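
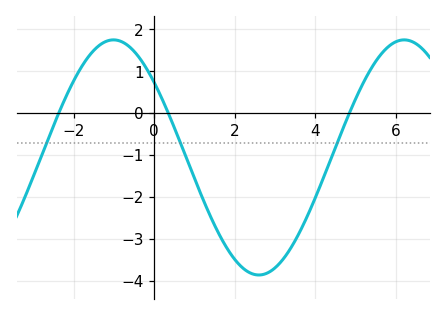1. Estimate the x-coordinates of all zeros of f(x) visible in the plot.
-2.37, 0.353, 4.85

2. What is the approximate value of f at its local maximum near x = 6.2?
1.75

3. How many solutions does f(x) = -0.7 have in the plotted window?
3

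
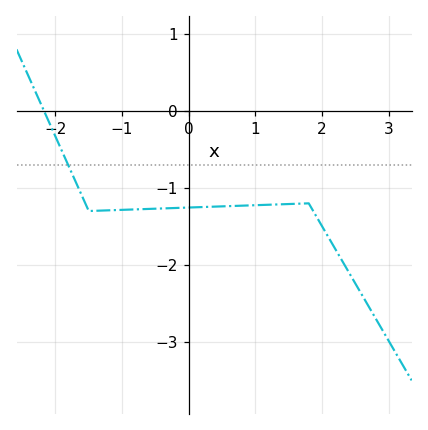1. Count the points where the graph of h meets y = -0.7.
1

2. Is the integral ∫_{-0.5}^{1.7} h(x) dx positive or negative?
negative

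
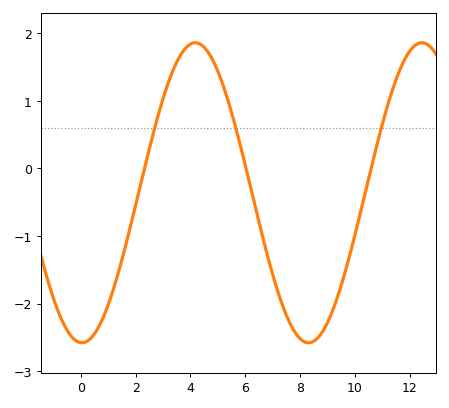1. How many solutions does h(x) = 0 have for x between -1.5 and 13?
3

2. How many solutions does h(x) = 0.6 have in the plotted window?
3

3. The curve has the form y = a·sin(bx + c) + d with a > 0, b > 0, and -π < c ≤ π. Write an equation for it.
y = 2.22sin(0.76x - 1.6) - 0.36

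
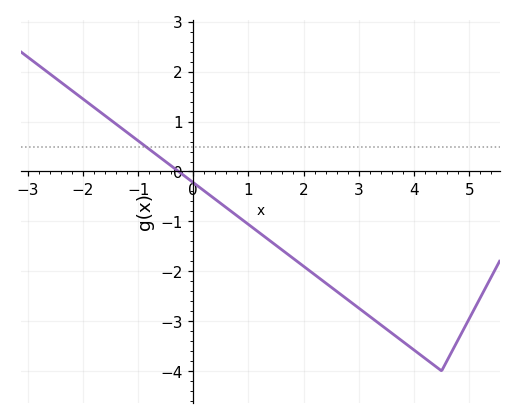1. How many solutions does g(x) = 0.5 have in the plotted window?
1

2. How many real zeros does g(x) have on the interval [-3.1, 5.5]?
1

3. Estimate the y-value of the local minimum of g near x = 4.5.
-4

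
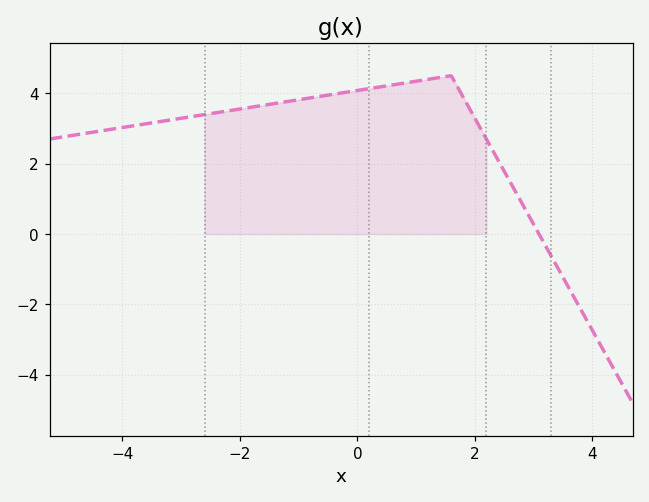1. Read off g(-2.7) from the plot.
3.4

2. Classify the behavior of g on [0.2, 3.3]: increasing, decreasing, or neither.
neither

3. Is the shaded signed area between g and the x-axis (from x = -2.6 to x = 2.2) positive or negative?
positive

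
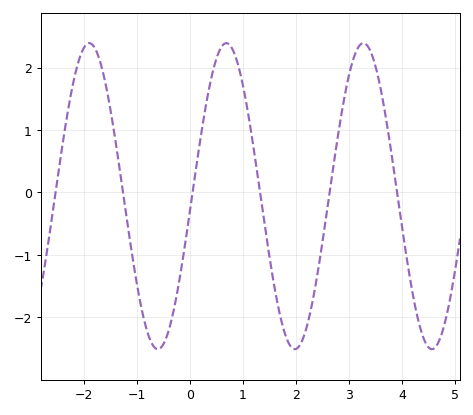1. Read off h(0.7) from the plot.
2.4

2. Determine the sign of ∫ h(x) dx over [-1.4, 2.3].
negative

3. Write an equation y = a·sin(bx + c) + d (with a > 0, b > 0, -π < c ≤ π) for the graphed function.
y = 2.45sin(2.4x - 0.09) - 0.06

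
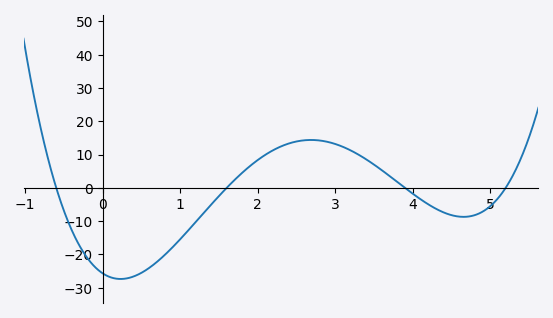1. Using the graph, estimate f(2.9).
13.8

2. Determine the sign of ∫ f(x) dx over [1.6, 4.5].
positive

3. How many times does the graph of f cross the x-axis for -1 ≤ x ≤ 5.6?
4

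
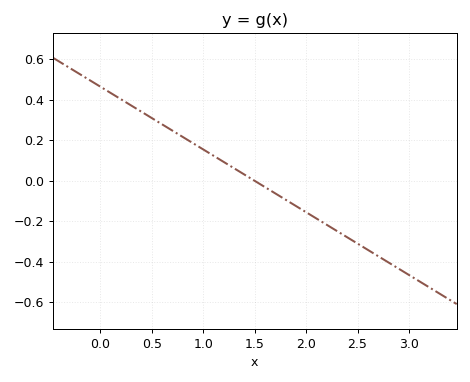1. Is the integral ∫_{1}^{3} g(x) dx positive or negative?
negative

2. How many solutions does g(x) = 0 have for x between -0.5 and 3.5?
1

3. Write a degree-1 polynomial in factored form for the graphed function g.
y = -0.31(x - 1.5)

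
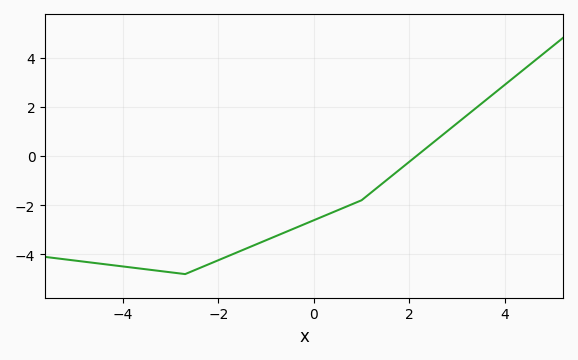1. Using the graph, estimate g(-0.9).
-3.34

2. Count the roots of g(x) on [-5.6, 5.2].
1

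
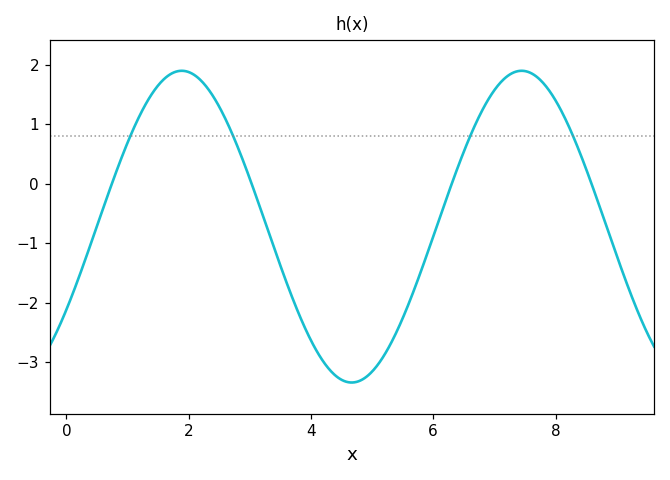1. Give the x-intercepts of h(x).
0.742, 3.03, 6.3, 8.59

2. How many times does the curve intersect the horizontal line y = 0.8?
4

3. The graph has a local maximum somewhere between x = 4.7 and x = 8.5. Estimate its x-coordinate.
7.45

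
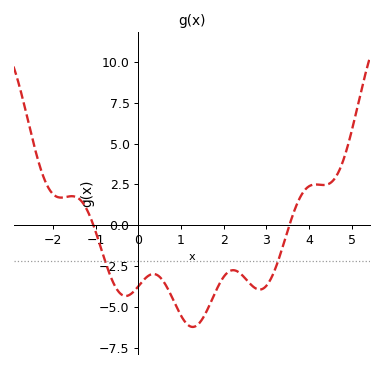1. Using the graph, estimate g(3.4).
-1.17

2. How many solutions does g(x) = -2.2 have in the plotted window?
2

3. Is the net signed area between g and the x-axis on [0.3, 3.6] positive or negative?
negative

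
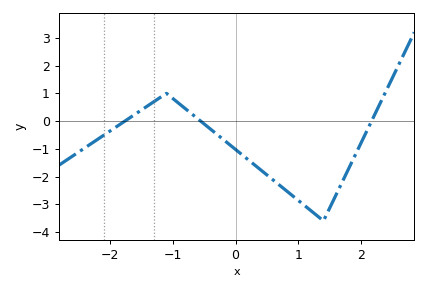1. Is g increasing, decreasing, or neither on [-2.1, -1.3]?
increasing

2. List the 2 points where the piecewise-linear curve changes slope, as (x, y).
(-1.1, 1); (1.4, -3.6)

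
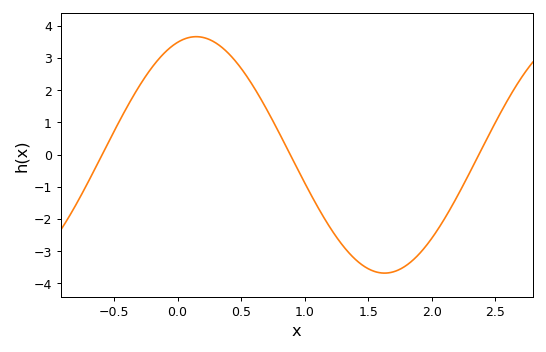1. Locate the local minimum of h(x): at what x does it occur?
1.65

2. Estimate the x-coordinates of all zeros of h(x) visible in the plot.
-0.6, 0.9, 2.35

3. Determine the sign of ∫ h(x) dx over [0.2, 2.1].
negative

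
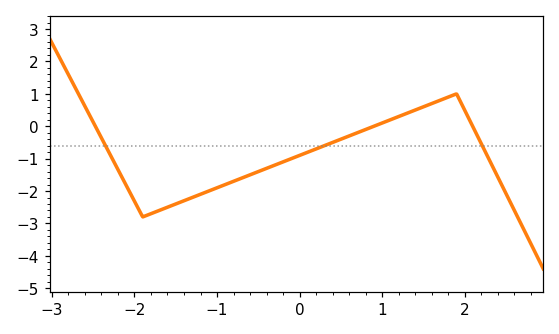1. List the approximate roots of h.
-2.5, 0.9, 2.1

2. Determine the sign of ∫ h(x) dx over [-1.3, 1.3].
negative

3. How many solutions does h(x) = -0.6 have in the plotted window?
3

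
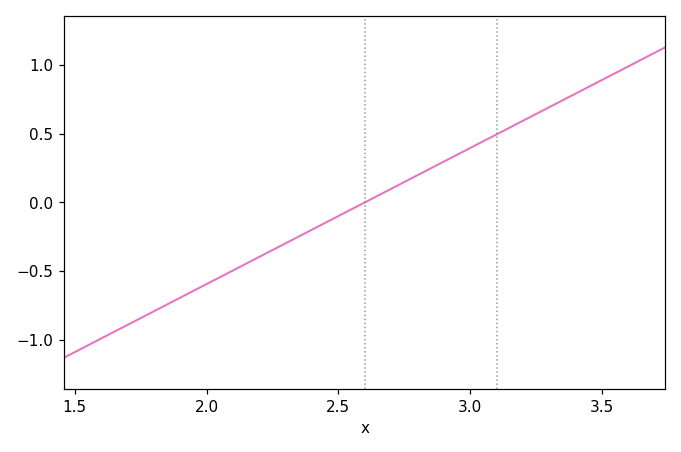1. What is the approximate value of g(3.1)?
0.495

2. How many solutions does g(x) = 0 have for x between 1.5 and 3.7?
1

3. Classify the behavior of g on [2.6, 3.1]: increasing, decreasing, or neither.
increasing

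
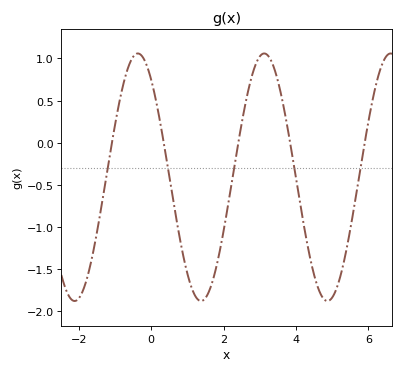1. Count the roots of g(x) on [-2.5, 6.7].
5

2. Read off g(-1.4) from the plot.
-0.83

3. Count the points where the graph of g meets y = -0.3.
5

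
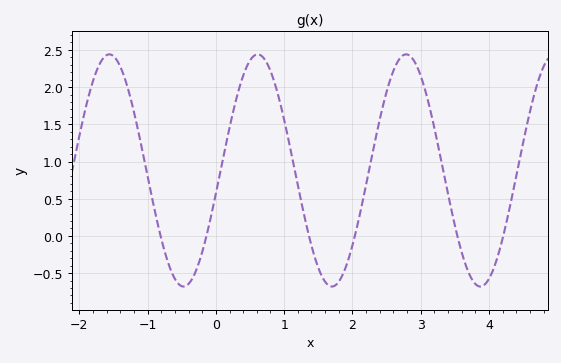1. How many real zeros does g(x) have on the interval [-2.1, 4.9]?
6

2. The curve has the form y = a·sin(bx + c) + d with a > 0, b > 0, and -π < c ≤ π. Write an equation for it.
y = 1.56sin(2.9x - 0.2) + 0.88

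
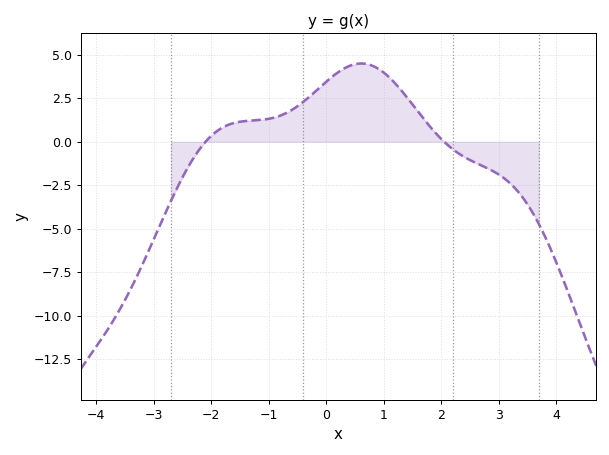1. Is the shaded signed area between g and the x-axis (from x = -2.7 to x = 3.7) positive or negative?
positive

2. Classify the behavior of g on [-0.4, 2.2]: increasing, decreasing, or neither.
neither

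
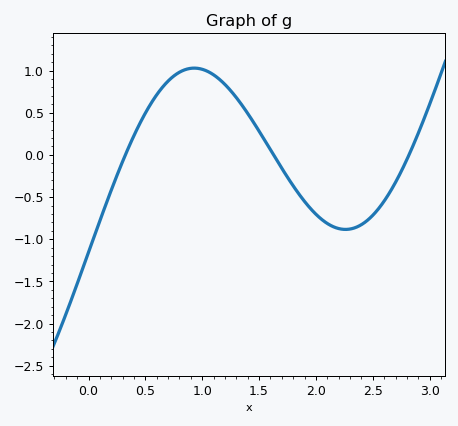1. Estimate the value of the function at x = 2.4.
-0.827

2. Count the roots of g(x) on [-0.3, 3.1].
3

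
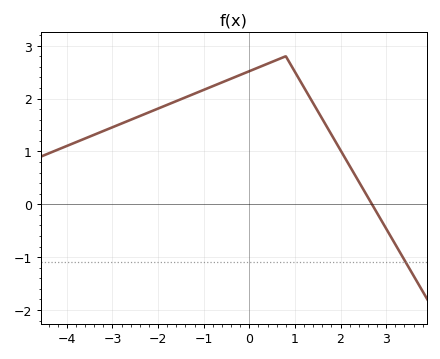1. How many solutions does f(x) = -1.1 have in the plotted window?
1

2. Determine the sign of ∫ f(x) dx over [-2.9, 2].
positive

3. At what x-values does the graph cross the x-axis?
2.6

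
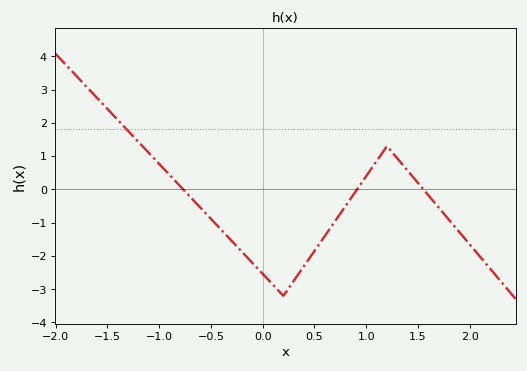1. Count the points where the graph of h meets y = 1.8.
1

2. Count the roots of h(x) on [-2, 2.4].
3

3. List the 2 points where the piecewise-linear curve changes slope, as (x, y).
(0.2, -3.2); (1.2, 1.3)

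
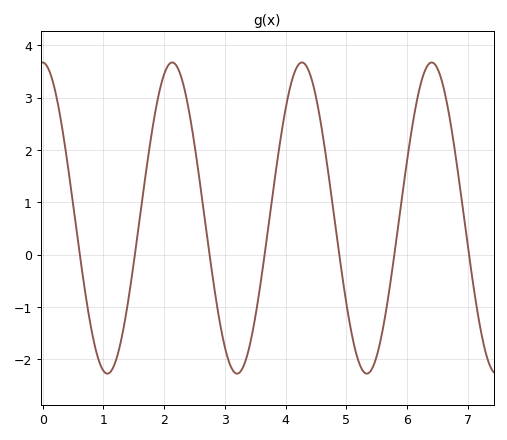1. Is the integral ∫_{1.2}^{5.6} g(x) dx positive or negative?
positive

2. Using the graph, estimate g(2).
3.44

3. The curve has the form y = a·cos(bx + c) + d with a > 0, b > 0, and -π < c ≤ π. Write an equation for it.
y = 2.97cos(2.94x + 0.01) + 0.7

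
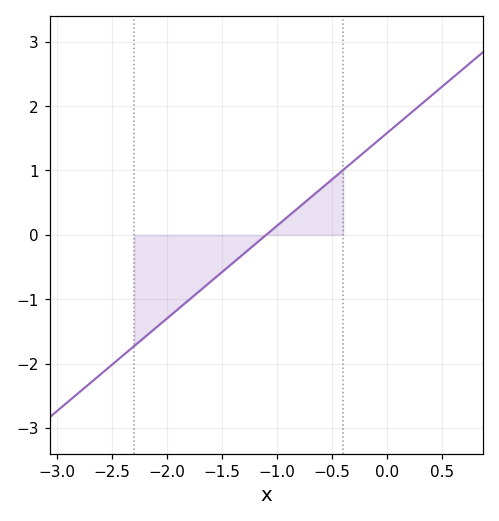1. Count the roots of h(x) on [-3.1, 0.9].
1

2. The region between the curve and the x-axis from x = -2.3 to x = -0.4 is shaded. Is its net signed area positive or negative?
negative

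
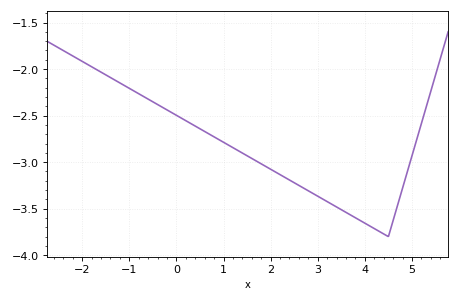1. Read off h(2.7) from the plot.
-3.3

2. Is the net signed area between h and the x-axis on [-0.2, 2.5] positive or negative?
negative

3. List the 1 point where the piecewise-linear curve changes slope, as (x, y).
(4.5, -3.8)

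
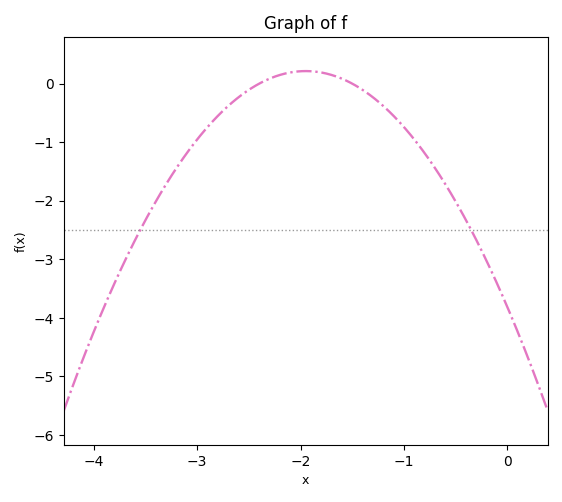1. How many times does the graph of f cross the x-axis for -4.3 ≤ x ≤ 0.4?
2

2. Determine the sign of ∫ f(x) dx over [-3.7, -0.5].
negative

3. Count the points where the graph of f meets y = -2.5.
2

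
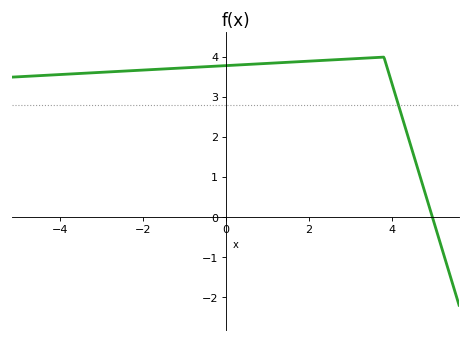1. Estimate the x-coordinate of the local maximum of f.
3.8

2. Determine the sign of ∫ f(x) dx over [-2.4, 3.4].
positive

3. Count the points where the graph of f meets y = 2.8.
1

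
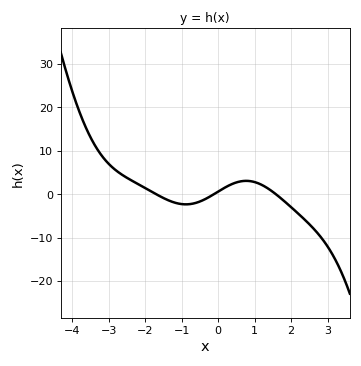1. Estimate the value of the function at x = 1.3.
1.65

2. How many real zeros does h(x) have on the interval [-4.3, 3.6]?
3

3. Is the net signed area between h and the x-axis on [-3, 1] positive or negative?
positive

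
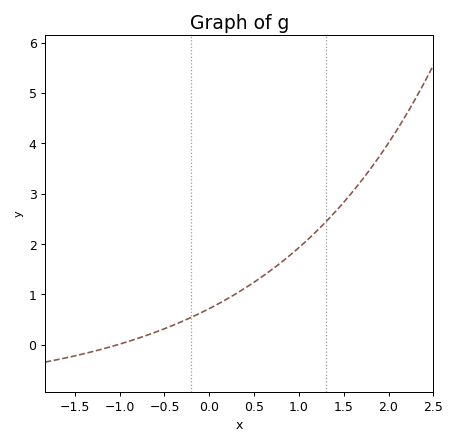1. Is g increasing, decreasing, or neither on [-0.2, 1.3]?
increasing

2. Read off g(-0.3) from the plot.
0.467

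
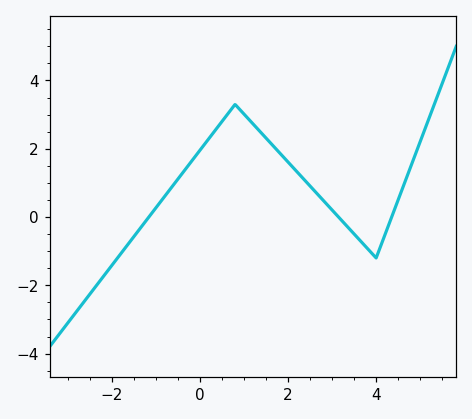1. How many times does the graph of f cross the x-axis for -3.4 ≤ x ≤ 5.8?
3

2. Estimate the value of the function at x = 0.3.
2.46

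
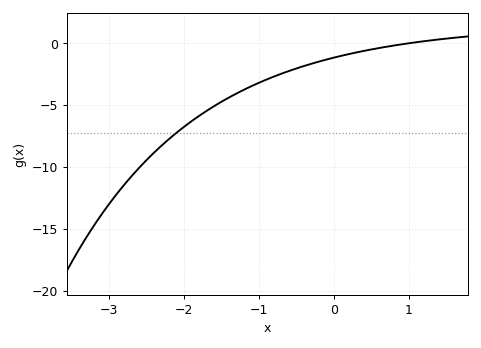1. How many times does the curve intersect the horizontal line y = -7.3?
1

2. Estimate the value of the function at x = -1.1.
-3.48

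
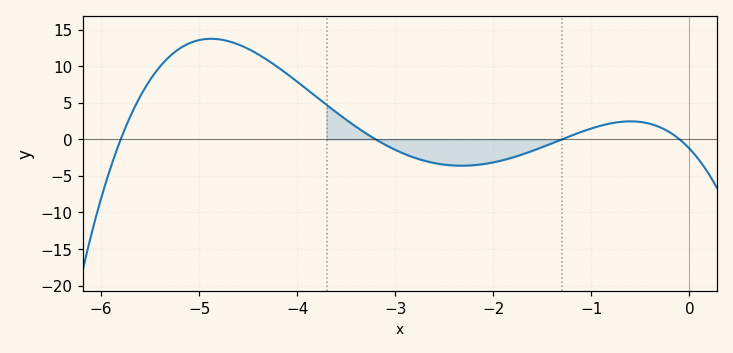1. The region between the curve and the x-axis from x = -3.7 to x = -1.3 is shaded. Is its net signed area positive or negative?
negative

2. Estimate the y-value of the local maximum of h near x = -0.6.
2.5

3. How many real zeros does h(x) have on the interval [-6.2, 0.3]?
4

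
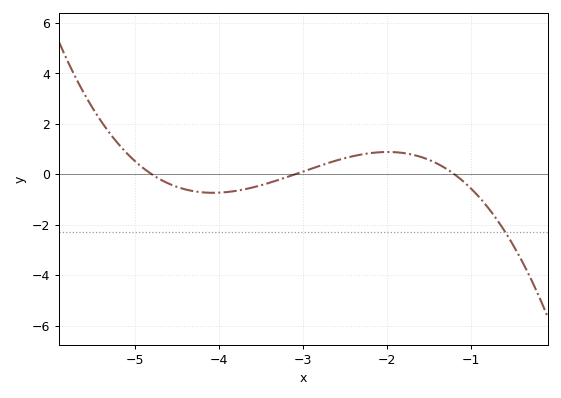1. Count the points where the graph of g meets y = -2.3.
1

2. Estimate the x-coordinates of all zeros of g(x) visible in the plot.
-4.8, -3.1, -1.2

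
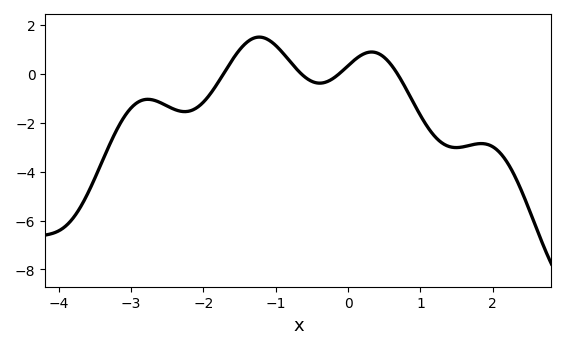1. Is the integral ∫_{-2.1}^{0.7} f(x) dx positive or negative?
positive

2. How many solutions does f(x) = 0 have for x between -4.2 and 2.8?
4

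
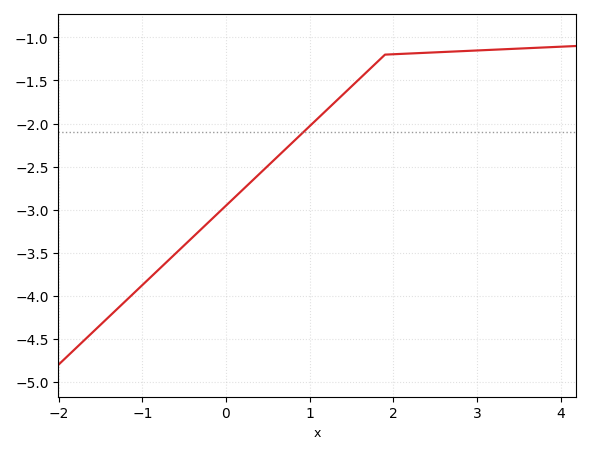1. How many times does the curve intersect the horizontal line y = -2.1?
1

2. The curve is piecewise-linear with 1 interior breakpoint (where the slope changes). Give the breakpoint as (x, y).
(1.9, -1.2)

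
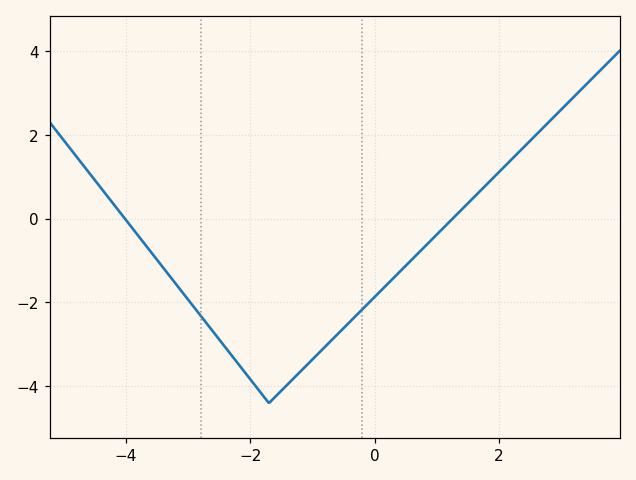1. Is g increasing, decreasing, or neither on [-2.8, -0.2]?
neither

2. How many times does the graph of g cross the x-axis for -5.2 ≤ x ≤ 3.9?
2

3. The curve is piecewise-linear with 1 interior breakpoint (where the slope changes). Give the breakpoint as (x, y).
(-1.7, -4.4)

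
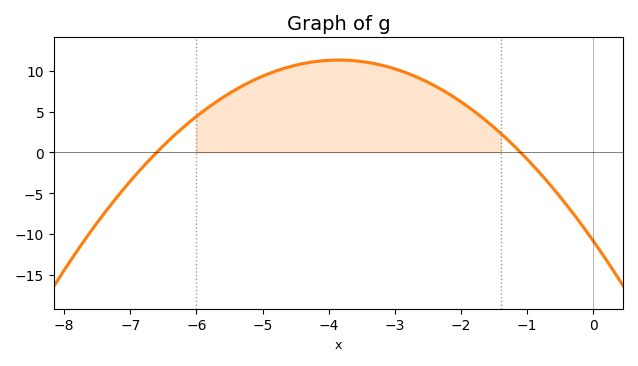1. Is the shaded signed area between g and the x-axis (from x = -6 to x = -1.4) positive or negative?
positive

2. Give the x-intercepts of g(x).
-6.6, -1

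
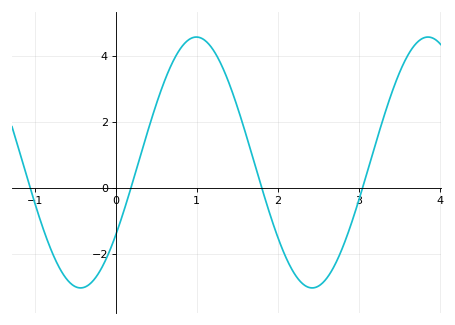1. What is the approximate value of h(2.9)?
-1.13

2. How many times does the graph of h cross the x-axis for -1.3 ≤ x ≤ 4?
4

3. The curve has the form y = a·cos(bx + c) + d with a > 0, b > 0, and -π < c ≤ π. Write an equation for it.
y = 3.81cos(2.2x - 2.19) + 0.77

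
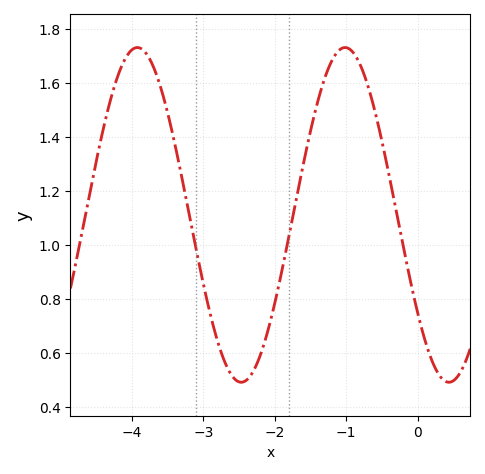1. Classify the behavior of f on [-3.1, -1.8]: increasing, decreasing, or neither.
neither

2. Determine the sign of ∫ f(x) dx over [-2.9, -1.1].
positive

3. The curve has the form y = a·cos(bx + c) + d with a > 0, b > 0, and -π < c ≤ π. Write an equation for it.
y = 0.62cos(2.2x + 2.2) + 1.11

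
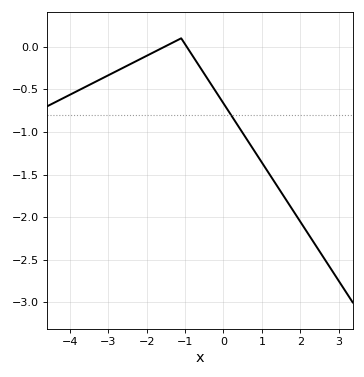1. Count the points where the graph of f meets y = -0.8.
1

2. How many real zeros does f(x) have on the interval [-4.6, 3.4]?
2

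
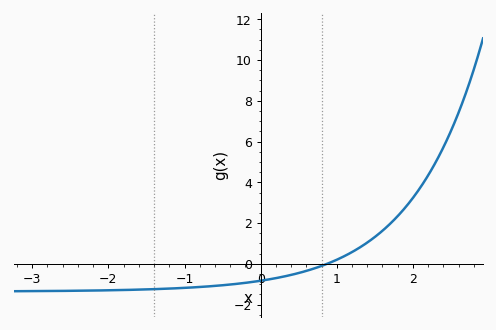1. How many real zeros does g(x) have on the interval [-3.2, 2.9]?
1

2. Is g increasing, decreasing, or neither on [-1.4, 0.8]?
increasing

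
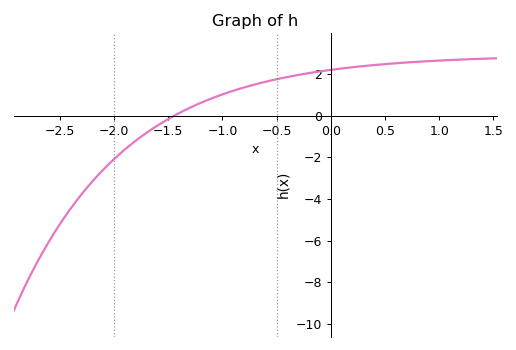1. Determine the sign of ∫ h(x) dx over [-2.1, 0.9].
positive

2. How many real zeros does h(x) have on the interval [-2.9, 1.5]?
1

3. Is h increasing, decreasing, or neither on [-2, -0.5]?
increasing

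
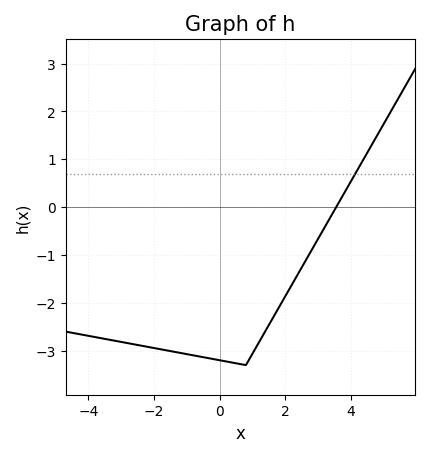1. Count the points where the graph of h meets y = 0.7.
1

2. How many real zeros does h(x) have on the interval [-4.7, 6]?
1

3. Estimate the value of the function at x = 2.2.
-1.6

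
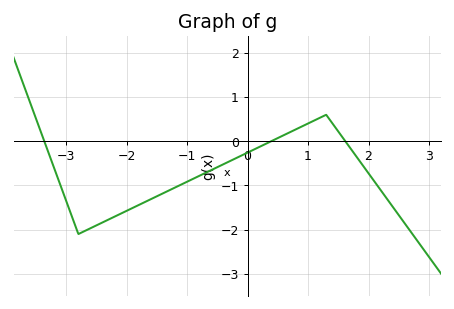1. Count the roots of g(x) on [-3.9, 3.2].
3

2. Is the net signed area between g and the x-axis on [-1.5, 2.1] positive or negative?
negative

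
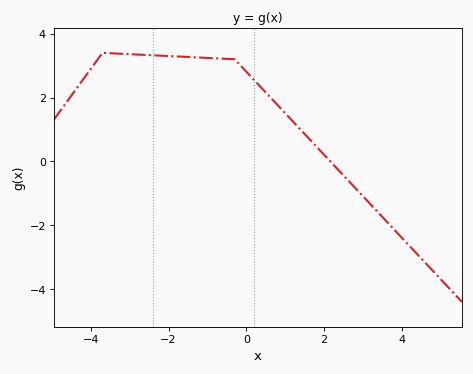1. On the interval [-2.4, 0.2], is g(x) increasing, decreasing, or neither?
decreasing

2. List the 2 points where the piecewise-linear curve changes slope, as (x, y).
(-3.7, 3.4); (-0.3, 3.2)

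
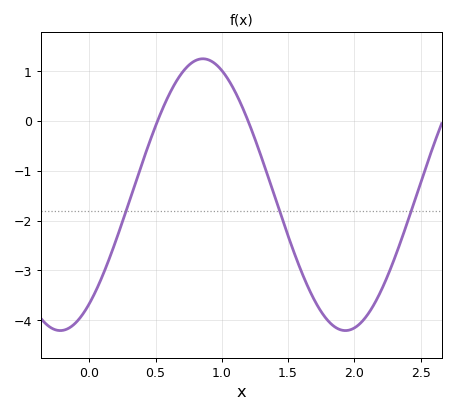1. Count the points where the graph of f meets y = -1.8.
3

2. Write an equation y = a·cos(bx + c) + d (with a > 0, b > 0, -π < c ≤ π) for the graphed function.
y = 2.73cos(2.9x - 2.5) - 1.48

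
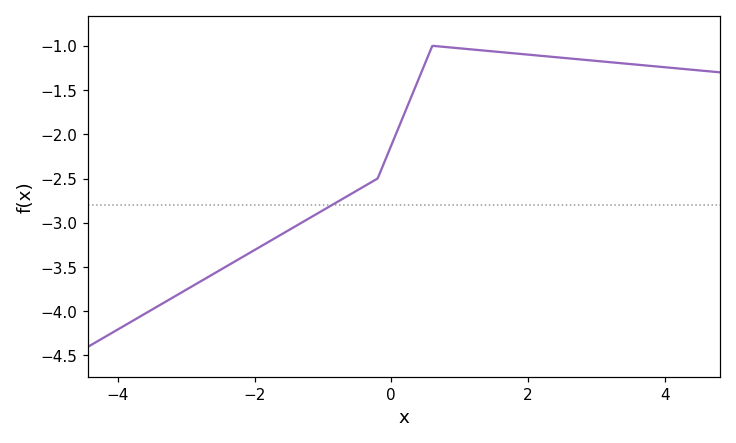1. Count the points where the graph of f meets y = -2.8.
1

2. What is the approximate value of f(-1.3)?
-3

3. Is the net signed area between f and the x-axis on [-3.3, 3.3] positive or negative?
negative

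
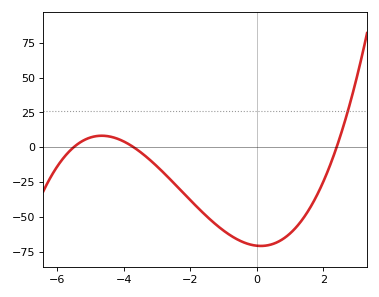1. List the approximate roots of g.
-5.5, -3.7, 2.4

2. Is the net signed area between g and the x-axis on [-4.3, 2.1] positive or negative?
negative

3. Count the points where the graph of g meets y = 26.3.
1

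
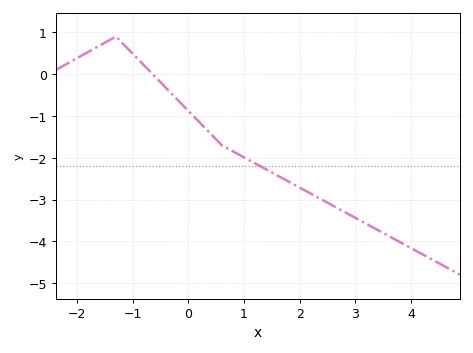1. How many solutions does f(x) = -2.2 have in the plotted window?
1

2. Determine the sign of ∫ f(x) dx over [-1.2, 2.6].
negative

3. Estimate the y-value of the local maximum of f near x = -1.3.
0.9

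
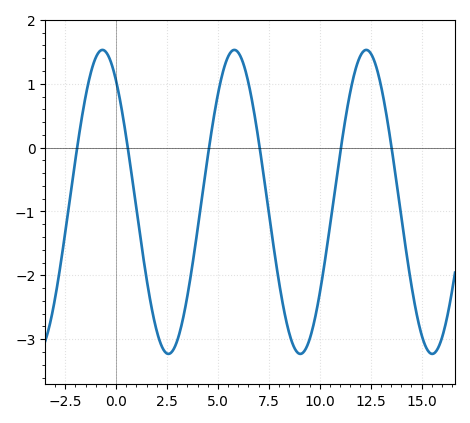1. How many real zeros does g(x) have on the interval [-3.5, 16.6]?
6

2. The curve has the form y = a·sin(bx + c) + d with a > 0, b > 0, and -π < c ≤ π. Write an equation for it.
y = 2.38sin(0.97x + 2.2) - 0.85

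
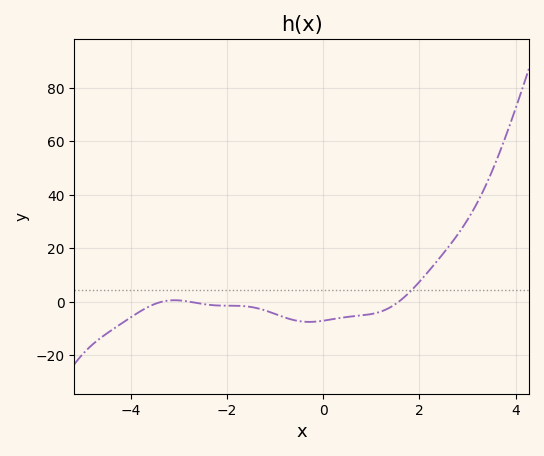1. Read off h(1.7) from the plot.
2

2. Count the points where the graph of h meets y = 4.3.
1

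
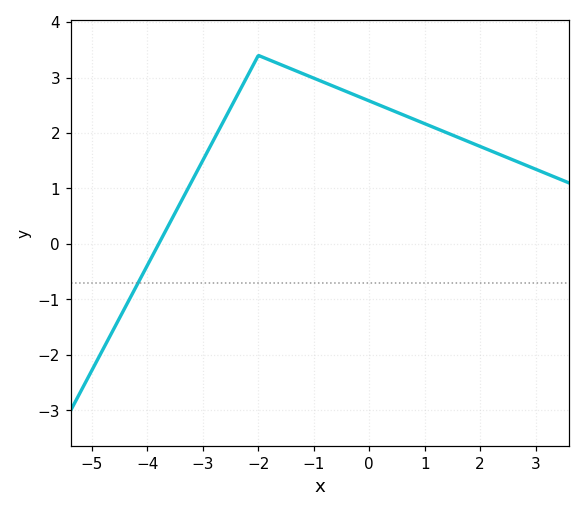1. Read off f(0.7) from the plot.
2.29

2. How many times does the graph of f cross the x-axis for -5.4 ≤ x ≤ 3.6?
1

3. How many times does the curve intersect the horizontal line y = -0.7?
1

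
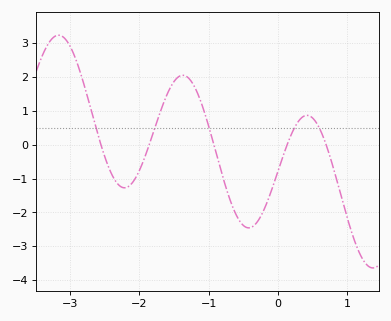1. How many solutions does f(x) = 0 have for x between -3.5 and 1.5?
5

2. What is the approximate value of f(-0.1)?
-1.4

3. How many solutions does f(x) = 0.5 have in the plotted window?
5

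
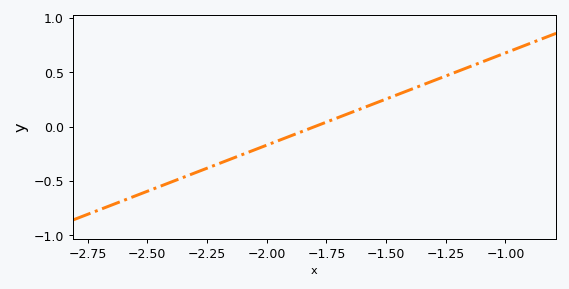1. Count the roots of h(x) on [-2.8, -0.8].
1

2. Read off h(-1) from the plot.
0.68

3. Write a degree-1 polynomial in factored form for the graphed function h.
y = 0.85(x + 1.8)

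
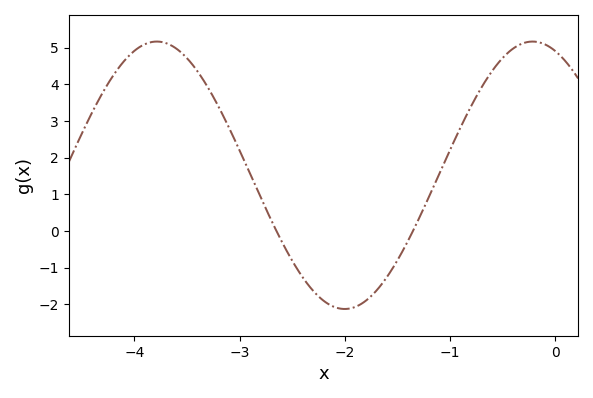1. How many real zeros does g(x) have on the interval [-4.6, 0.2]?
2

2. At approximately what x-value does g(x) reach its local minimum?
-2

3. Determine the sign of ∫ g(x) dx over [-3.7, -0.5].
positive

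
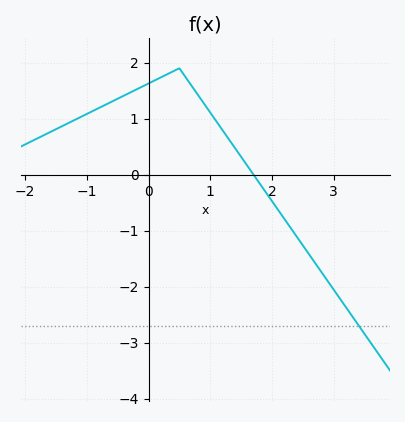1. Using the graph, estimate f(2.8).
-1.74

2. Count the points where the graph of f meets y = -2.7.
1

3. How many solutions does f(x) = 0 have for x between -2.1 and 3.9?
1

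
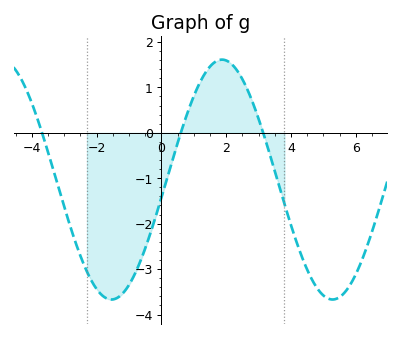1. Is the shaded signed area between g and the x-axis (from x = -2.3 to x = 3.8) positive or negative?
negative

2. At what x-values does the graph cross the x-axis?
-3.6, 0.6, 3.2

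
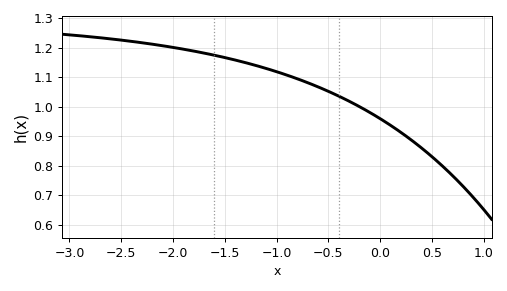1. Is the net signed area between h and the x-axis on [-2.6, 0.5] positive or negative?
positive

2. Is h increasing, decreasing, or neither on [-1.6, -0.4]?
decreasing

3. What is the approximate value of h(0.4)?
0.86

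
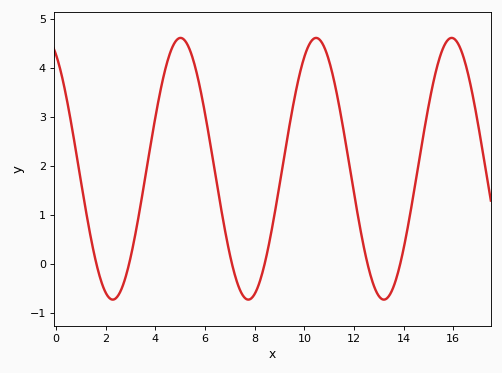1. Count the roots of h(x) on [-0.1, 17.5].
6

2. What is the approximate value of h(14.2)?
0.8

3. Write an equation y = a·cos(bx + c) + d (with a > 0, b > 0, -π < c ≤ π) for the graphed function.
y = 2.67cos(1.1x + 0.52) + 1.94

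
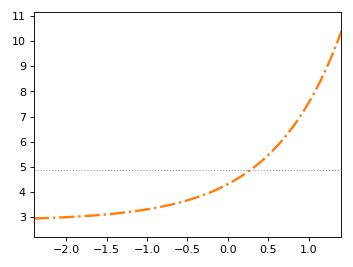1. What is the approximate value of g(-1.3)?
3.2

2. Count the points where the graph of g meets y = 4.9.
1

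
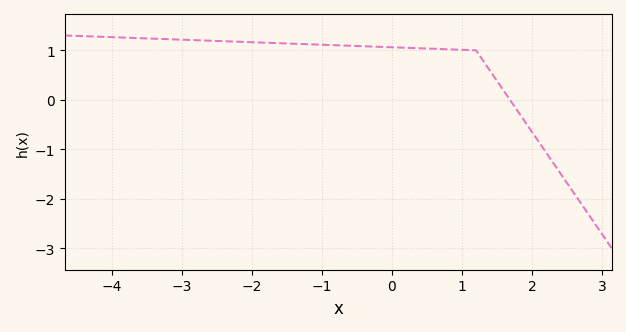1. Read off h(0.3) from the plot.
1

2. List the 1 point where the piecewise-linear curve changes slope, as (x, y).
(1.2, 1)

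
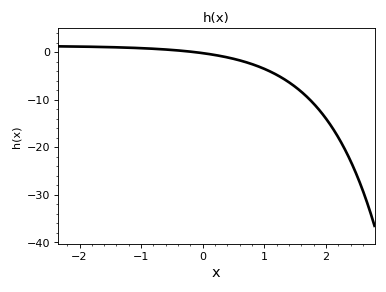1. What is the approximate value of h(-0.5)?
0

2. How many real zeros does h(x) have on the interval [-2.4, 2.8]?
1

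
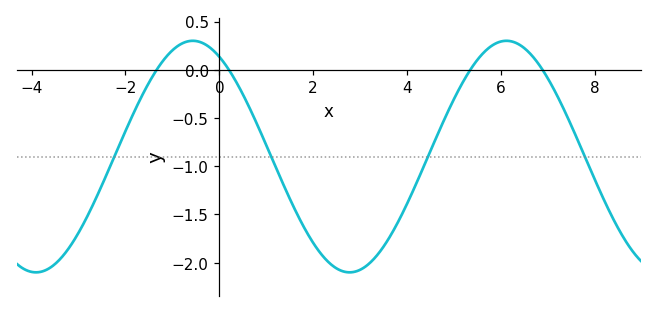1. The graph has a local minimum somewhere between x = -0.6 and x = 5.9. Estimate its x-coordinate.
2.8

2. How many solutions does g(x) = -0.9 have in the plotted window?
4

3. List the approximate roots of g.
-1.4, 0.2, 5.4, 6.8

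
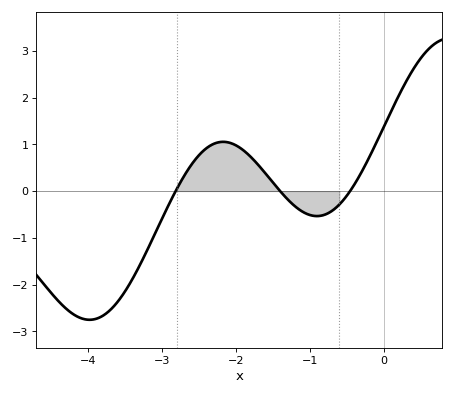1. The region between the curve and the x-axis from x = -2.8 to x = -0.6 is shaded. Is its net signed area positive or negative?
positive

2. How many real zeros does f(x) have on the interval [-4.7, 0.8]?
3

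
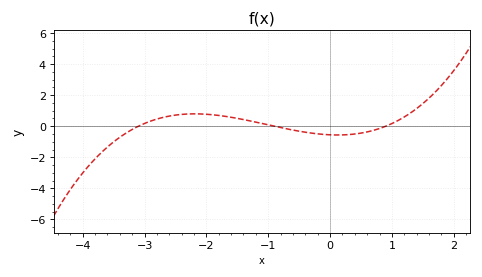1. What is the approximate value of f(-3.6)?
-1.4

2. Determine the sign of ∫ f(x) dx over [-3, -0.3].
positive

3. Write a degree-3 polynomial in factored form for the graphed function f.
y = 0.22(x + 3.1)(x + 0.9)(x - 0.9)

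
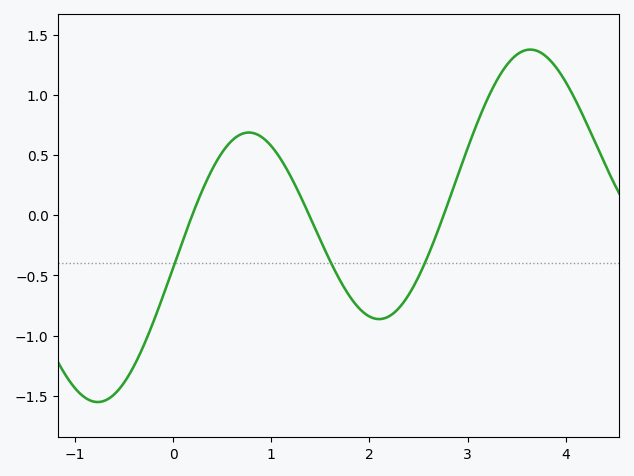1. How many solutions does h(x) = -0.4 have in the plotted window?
3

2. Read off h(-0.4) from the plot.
-1.25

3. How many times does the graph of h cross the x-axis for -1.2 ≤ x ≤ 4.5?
3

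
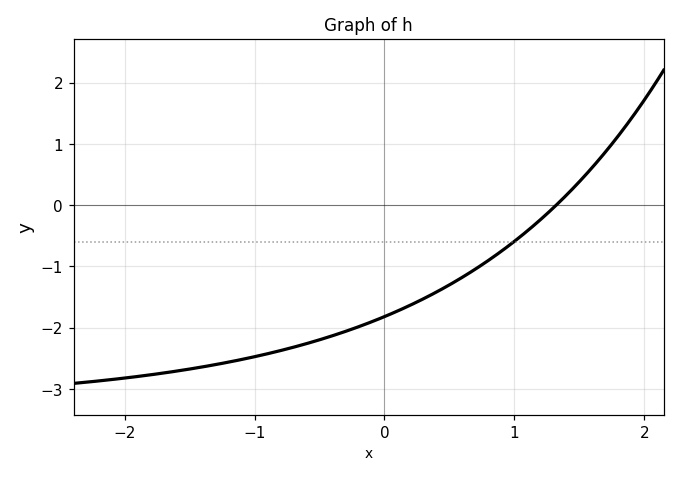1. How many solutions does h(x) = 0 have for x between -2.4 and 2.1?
1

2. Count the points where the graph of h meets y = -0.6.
1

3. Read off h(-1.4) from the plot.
-2.64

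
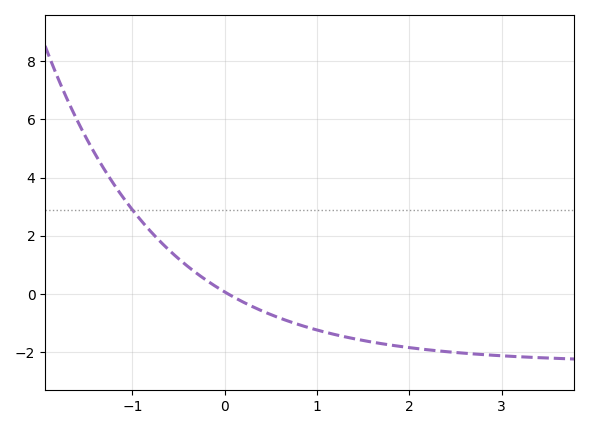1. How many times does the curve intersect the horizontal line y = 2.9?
1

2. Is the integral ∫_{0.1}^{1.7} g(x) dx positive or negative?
negative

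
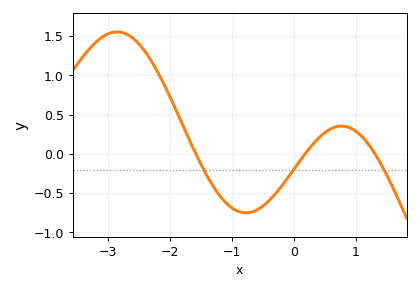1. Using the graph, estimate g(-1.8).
0.373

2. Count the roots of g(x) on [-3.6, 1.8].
3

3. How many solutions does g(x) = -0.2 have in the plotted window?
3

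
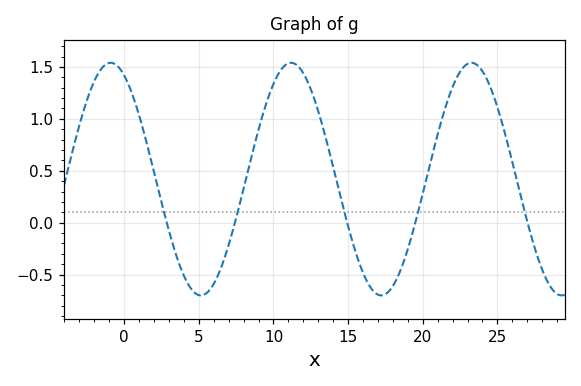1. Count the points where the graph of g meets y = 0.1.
5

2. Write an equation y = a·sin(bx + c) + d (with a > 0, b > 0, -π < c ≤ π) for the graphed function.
y = 1.12sin(0.52x + 2.04) + 0.42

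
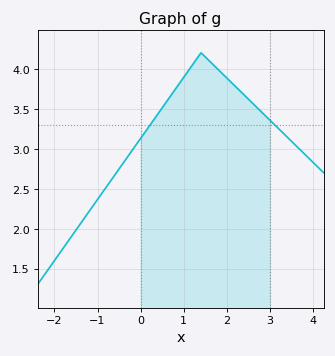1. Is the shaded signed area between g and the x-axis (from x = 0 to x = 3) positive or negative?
positive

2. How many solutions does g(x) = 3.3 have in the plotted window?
2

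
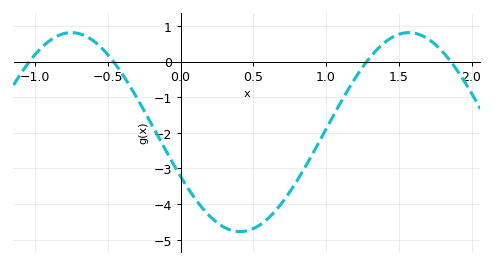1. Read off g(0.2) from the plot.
-4.33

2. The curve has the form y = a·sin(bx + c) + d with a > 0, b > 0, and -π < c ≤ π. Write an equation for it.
y = 2.79sin(2.71x - 2.68) - 1.98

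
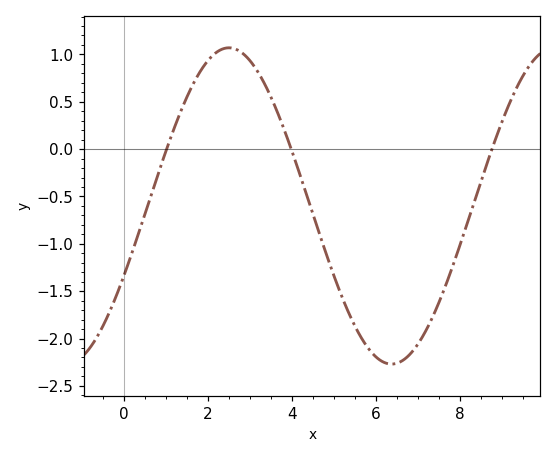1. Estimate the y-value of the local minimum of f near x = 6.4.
-2.25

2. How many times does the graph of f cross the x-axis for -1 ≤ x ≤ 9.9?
3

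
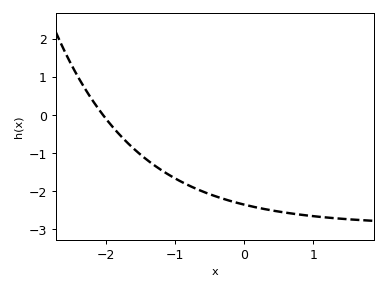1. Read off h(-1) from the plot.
-1.67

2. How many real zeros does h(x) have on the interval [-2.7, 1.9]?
1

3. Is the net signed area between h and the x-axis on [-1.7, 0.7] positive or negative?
negative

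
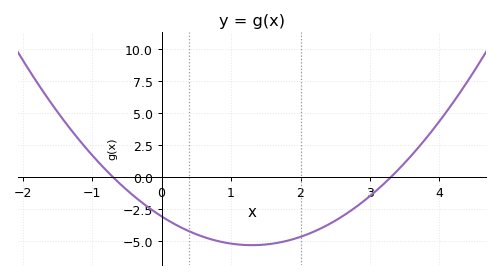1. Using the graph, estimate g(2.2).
-4.24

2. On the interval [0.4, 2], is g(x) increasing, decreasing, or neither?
neither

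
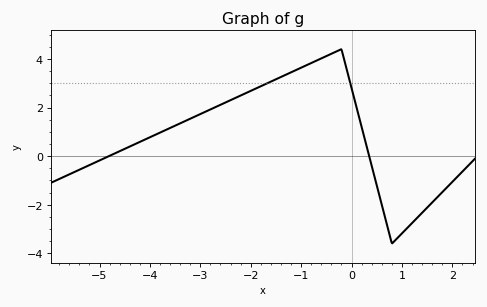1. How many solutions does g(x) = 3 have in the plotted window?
2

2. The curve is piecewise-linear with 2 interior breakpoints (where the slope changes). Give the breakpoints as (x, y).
(-0.2, 4.4); (0.8, -3.6)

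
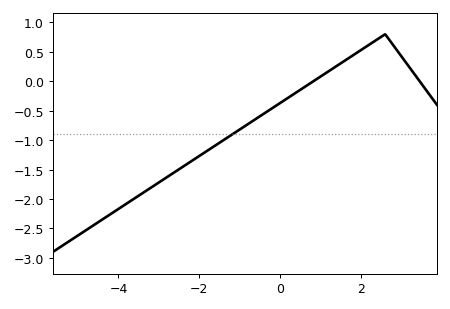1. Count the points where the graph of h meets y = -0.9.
1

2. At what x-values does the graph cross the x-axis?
0.8, 3.4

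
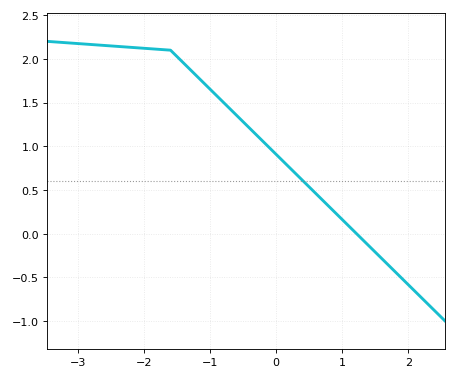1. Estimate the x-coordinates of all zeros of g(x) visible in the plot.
1.22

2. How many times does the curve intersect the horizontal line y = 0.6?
1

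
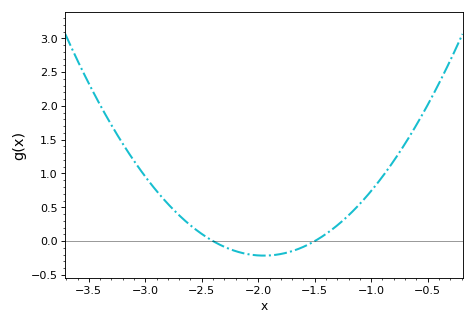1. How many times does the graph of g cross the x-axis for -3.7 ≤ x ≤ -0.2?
2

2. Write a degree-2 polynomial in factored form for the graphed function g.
y = 1.06(x + 2.4)(x + 1.5)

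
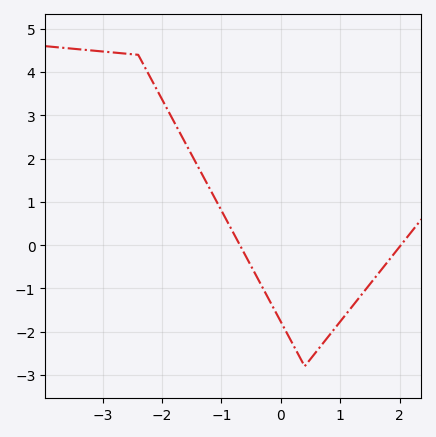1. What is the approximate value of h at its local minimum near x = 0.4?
-2.8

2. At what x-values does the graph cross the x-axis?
-0.7, 2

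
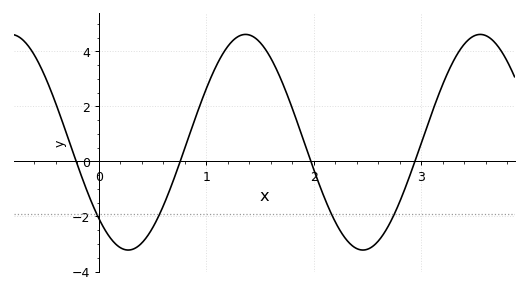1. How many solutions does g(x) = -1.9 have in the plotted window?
4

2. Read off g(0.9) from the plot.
1.6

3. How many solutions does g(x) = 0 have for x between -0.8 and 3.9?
4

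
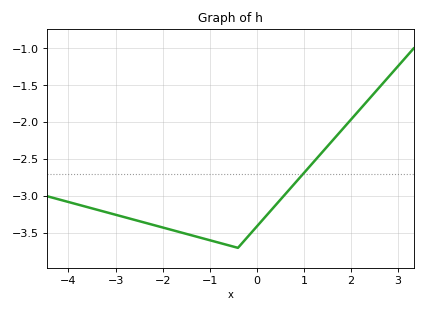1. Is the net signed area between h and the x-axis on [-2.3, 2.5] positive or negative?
negative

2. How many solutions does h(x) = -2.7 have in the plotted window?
1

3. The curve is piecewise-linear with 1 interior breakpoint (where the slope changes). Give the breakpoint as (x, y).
(-0.4, -3.7)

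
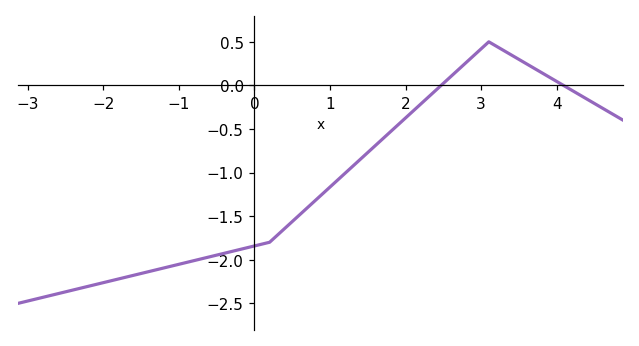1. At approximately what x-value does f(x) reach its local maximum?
3.1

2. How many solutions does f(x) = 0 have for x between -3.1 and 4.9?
2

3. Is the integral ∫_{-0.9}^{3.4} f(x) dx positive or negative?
negative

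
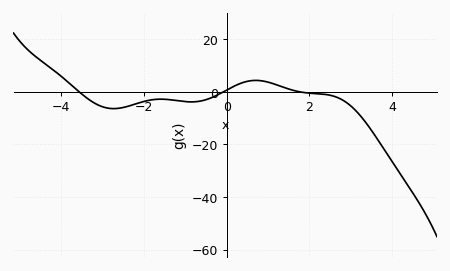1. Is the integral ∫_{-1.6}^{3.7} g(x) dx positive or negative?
negative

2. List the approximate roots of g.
-3.56, -0.08, 1.77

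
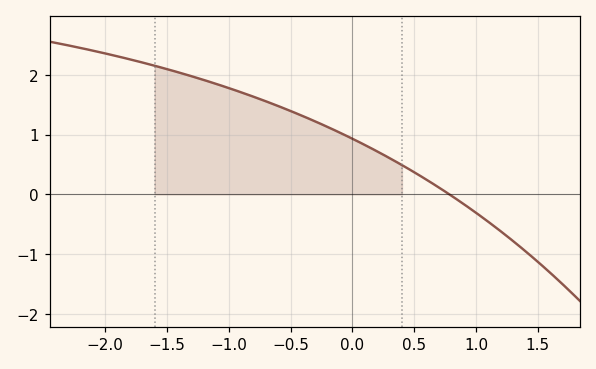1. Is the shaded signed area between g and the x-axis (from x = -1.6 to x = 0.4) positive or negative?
positive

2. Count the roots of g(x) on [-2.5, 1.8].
1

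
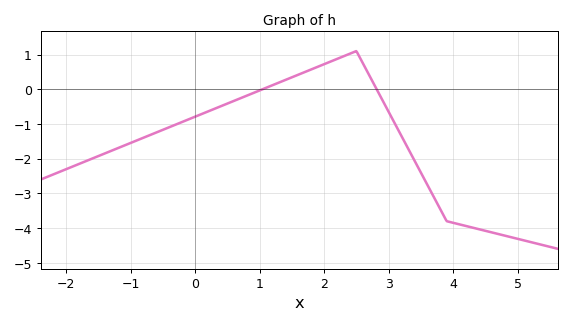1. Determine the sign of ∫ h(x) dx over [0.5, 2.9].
positive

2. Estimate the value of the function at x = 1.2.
0.1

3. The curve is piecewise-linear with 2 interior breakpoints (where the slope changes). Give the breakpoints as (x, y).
(2.5, 1.1); (3.9, -3.8)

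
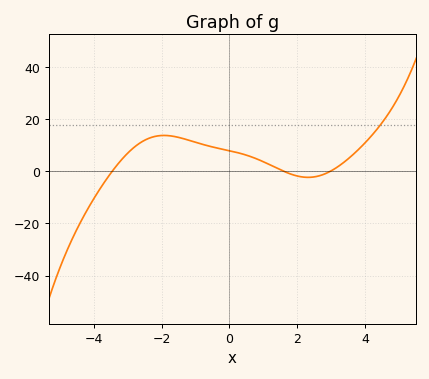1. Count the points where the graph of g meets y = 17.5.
1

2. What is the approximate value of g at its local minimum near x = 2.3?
-2.4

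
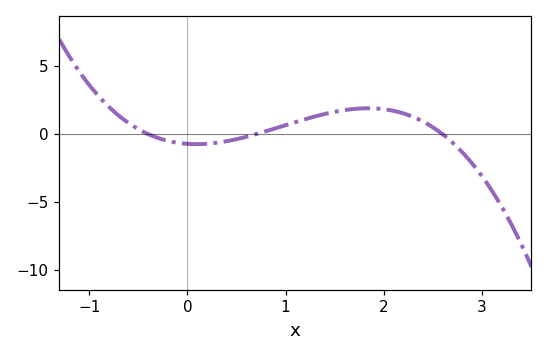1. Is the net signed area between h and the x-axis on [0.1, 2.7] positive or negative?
positive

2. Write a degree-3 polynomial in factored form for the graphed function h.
y = -0.98(x + 0.4)(x - 0.7)(x - 2.6)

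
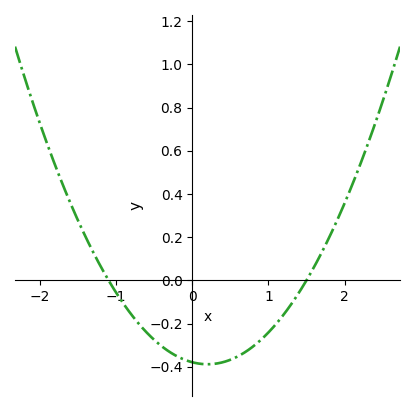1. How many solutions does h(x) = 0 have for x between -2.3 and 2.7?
2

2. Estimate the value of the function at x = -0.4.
-0.3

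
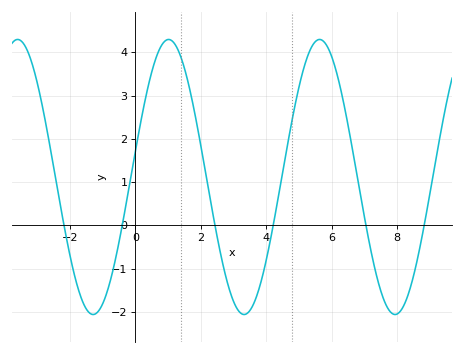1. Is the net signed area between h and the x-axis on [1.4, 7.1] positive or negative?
positive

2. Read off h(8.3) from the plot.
-1.7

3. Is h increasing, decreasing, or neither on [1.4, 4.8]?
neither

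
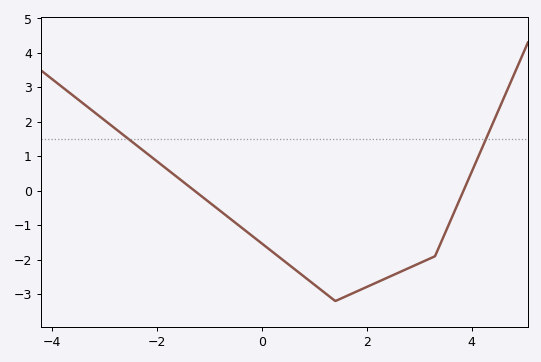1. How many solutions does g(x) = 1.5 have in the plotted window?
2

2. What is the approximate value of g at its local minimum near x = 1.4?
-3.2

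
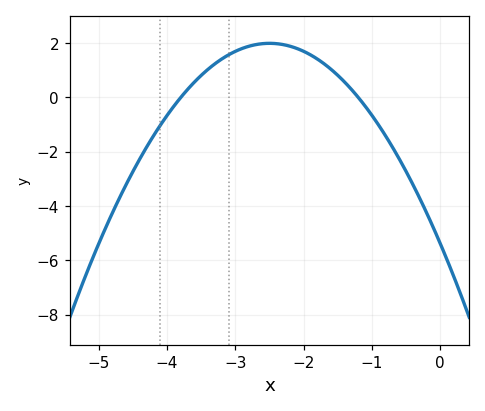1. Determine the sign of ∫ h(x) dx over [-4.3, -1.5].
positive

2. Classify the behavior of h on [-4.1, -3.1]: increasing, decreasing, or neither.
increasing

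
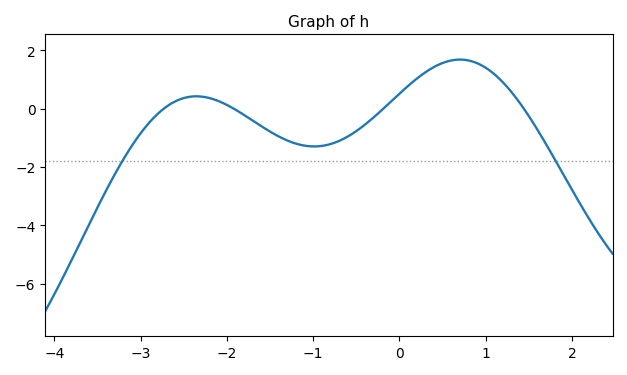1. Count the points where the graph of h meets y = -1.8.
2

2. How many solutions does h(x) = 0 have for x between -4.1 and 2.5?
4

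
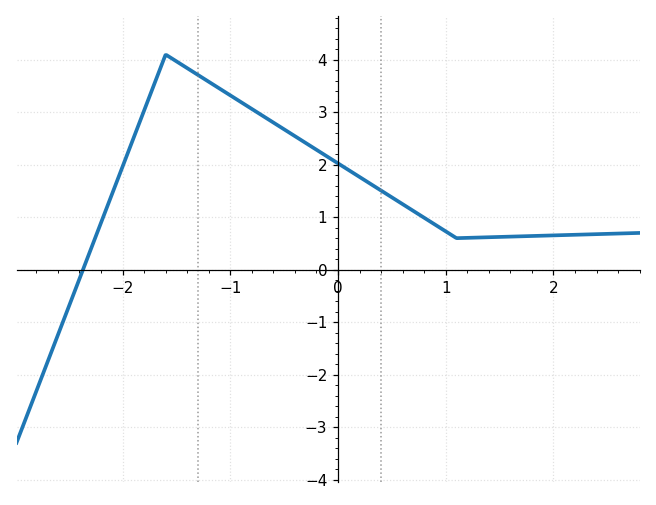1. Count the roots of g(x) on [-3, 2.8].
1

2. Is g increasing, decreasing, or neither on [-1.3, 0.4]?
decreasing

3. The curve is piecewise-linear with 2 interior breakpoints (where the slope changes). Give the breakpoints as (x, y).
(-1.6, 4.1); (1.1, 0.6)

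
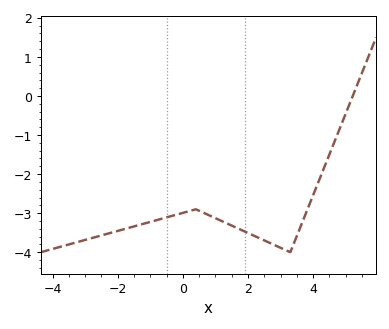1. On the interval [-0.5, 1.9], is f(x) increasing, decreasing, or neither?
neither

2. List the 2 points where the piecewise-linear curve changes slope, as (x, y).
(0.4, -2.9); (3.3, -4)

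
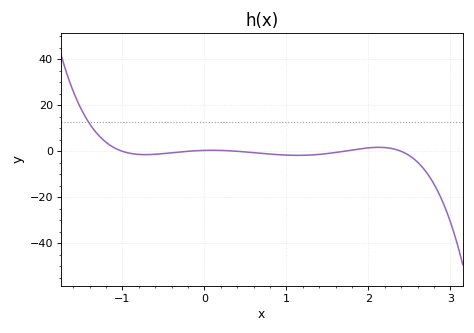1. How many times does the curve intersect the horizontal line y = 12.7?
1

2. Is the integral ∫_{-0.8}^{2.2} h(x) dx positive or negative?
negative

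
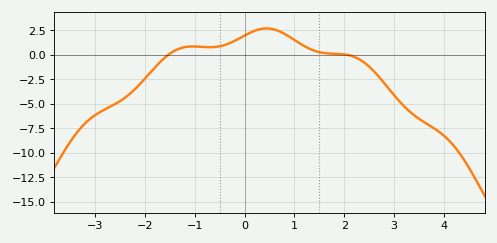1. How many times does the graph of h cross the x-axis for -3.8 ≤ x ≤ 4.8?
2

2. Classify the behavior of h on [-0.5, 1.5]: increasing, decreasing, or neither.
neither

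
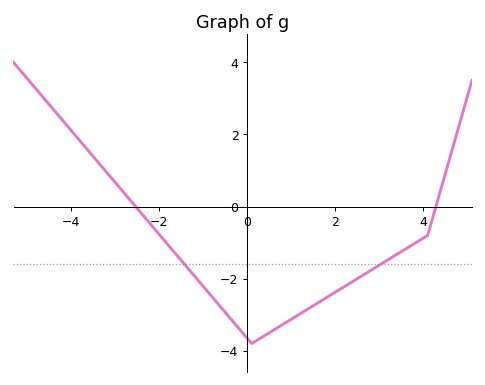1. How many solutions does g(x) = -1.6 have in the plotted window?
2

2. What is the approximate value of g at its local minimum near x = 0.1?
-3.8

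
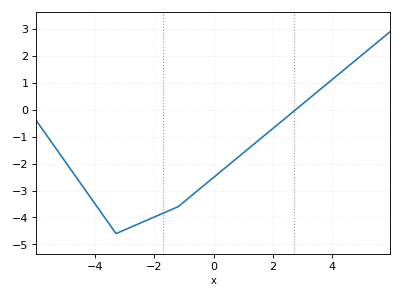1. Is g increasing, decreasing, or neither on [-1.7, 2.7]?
increasing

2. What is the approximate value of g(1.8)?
-0.9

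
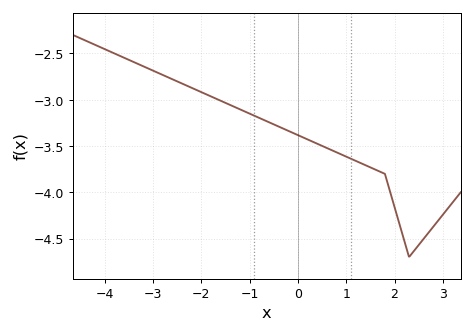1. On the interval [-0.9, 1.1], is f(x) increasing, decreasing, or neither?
decreasing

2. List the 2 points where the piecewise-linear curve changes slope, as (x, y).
(1.8, -3.8); (2.3, -4.7)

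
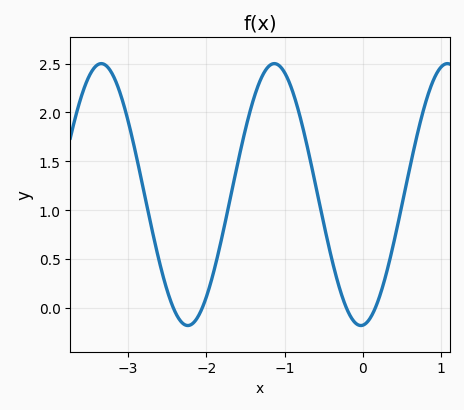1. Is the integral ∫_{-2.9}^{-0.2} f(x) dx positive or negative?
positive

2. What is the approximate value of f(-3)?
1.9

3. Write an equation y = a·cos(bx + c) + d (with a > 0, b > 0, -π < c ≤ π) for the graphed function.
y = 1.34cos(2.8x - 3.1) + 1.16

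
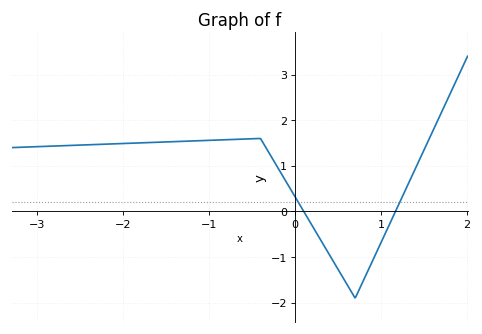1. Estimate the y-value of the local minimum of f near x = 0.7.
-1.9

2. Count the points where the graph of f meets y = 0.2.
2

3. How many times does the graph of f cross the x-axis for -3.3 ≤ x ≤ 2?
2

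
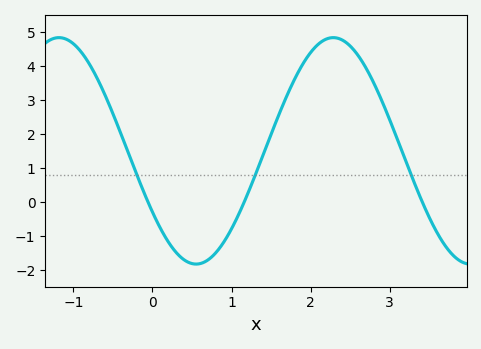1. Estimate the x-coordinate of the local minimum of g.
0.6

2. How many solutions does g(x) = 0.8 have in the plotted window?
3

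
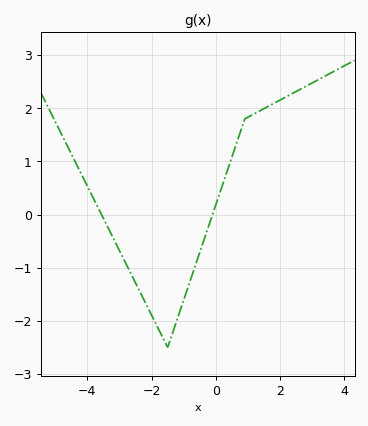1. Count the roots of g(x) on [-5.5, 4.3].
2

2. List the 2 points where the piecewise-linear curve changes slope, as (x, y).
(-1.5, -2.5); (0.9, 1.8)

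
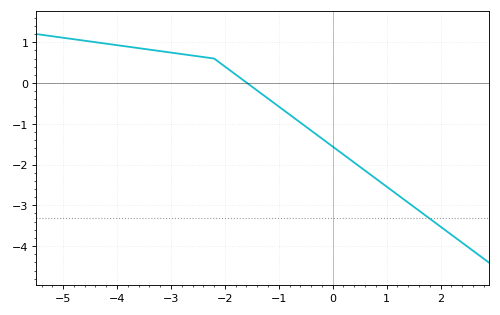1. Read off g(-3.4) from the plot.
0.818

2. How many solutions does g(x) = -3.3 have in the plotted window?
1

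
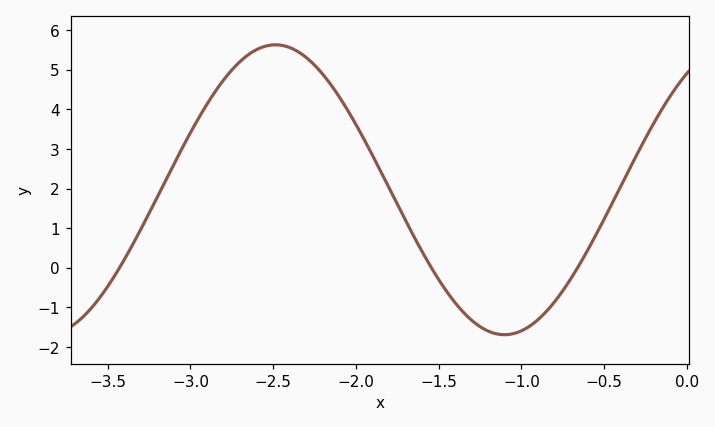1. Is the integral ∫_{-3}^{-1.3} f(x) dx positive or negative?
positive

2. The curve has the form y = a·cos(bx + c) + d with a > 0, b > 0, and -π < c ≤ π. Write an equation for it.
y = 3.66cos(2.3x - 0.64) + 1.97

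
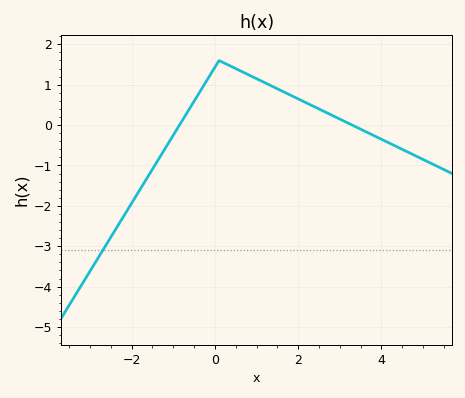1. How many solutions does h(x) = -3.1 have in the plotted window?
1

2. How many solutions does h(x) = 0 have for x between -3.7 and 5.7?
2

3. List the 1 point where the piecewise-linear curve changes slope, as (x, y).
(0.1, 1.6)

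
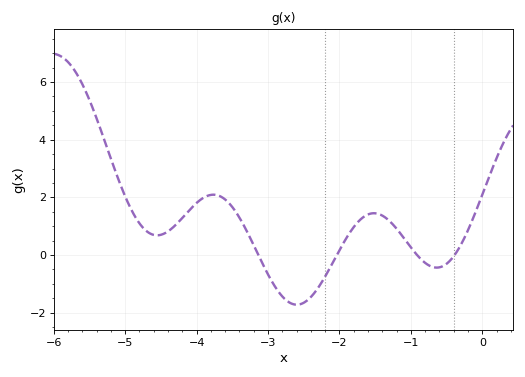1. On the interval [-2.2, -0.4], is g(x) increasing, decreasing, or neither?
neither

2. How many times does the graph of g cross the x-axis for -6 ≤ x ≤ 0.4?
4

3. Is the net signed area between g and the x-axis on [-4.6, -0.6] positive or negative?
positive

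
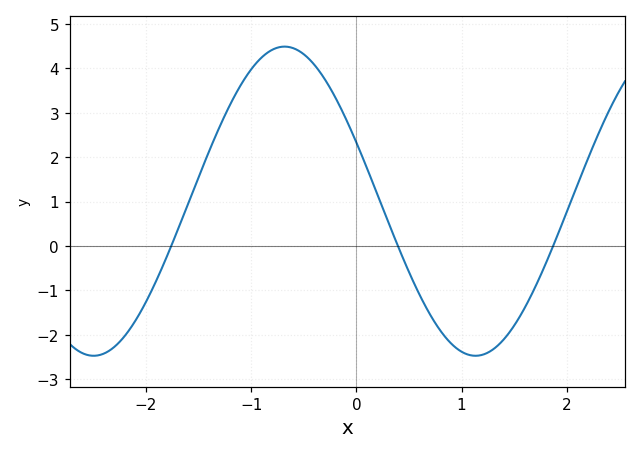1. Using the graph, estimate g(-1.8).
-0.2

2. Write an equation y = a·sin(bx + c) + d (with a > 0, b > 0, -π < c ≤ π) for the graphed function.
y = 3.48sin(1.7x + 2.8) + 1.01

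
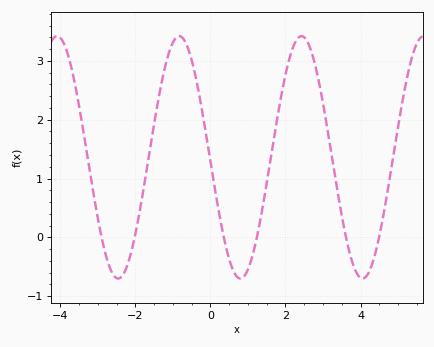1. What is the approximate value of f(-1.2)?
2.92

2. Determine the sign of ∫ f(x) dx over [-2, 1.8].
positive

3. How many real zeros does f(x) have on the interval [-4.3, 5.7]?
6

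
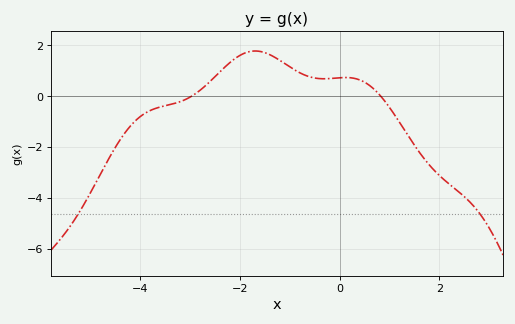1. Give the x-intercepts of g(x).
-3, 0.8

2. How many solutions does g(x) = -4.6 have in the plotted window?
2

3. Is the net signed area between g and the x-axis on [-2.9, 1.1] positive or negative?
positive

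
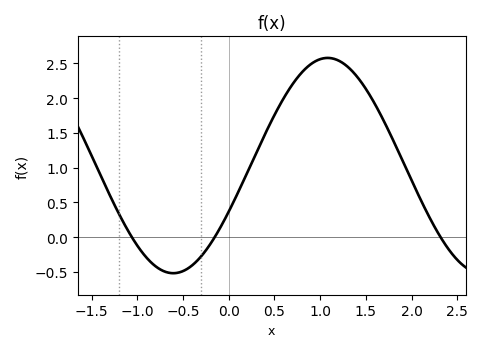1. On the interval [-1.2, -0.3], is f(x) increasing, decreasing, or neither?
neither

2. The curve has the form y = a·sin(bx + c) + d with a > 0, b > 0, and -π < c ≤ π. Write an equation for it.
y = 1.55sin(1.9x - 0.44) + 1.03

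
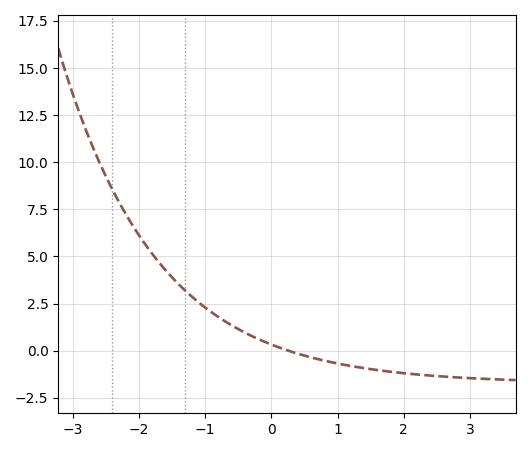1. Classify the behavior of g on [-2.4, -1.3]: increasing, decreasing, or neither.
decreasing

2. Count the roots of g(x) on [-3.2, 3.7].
1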